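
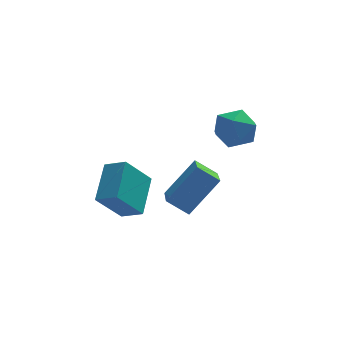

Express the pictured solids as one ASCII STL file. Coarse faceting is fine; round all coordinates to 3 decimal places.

solid 
facet normal -0.645 -0.235 -0.727
outer loop
vertex 0.103 -3.205 0.92
vertex 0.342 -1.445 0.14
vertex 0.97 -3.606 0.281
endloop
endfacet
facet normal -0.123 -0.907 0.402
outer loop
vertex 2.318 -3.115 1.8
vertex 0.103 -3.205 0.92
vertex 0.97 -3.606 0.281
endloop
endfacet
facet normal -0.645 -0.235 -0.727
outer loop
vertex 0.97 -3.606 0.281
vertex 0.342 -1.445 0.14
vertex 1.209 -1.846 -0.5
endloop
endfacet
facet normal 0.754 -0.349 -0.556
outer loop
vertex 1.209 -1.846 -0.5
vertex 2.318 -3.115 1.8
vertex 0.97 -3.606 0.281
endloop
endfacet
facet normal -0.754 0.349 0.556
outer loop
vertex 0.103 -3.205 0.92
vertex 1.69 -0.954 1.659
vertex 0.342 -1.445 0.14
endloop
endfacet
facet normal -0.123 -0.907 0.402
outer loop
vertex 1.451 -2.714 2.44
vertex 0.103 -3.205 0.92
vertex 2.318 -3.115 1.8
endloop
endfacet
facet normal -0.754 0.349 0.556
outer loop
vertex 1.451 -2.714 2.44
vertex 1.69 -0.954 1.659
vertex 0.103 -3.205 0.92
endloop
endfacet
facet normal 0.123 0.907 -0.402
outer loop
vertex 0.342 -1.445 0.14
vertex 1.69 -0.954 1.659
vertex 1.209 -1.846 -0.5
endloop
endfacet
facet normal 0.754 -0.349 -0.556
outer loop
vertex 2.557 -1.355 1.02
vertex 2.318 -3.115 1.8
vertex 1.209 -1.846 -0.5
endloop
endfacet
facet normal 0.123 0.907 -0.402
outer loop
vertex 1.209 -1.846 -0.5
vertex 1.69 -0.954 1.659
vertex 2.557 -1.355 1.02
endloop
endfacet
facet normal 0.645 0.235 0.727
outer loop
vertex 2.557 -1.355 1.02
vertex 1.451 -2.714 2.44
vertex 2.318 -3.115 1.8
endloop
endfacet
facet normal 0.645 0.235 0.727
outer loop
vertex 1.69 -0.954 1.659
vertex 1.451 -2.714 2.44
vertex 2.557 -1.355 1.02
endloop
endfacet
facet normal -0.740 0.525 -0.421
outer loop
vertex -2.669 -2.649 0.941
vertex -2.051 -1.021 1.885
vertex -1.561 -2.237 -0.495
endloop
endfacet
facet normal -0.312 -0.822 -0.477
outer loop
vertex -0.769 -2.799 -0.045
vertex -2.669 -2.649 0.941
vertex -1.561 -2.237 -0.495
endloop
endfacet
facet normal -0.740 0.525 -0.421
outer loop
vertex -1.561 -2.237 -0.495
vertex -2.051 -1.021 1.885
vertex -0.943 -0.61 0.449
endloop
endfacet
facet normal 0.596 0.222 -0.772
outer loop
vertex -0.943 -0.61 0.449
vertex -0.769 -2.799 -0.045
vertex -1.561 -2.237 -0.495
endloop
endfacet
facet normal -0.596 -0.221 0.772
outer loop
vertex -2.669 -2.649 0.941
vertex -1.259 -1.583 2.335
vertex -2.051 -1.021 1.885
endloop
endfacet
facet normal -0.312 -0.822 -0.476
outer loop
vertex -1.877 -3.21 1.391
vertex -2.669 -2.649 0.941
vertex -0.769 -2.799 -0.045
endloop
endfacet
facet normal -0.596 -0.222 0.772
outer loop
vertex -1.877 -3.21 1.391
vertex -1.259 -1.583 2.335
vertex -2.669 -2.649 0.941
endloop
endfacet
facet normal 0.313 0.822 0.476
outer loop
vertex -2.051 -1.021 1.885
vertex -1.259 -1.583 2.335
vertex -0.943 -0.61 0.449
endloop
endfacet
facet normal 0.596 0.222 -0.772
outer loop
vertex -0.151 -1.171 0.899
vertex -0.769 -2.799 -0.045
vertex -0.943 -0.61 0.449
endloop
endfacet
facet normal 0.312 0.822 0.476
outer loop
vertex -0.943 -0.61 0.449
vertex -1.259 -1.583 2.335
vertex -0.151 -1.171 0.899
endloop
endfacet
facet normal 0.740 -0.525 0.421
outer loop
vertex -0.151 -1.171 0.899
vertex -1.877 -3.21 1.391
vertex -0.769 -2.799 -0.045
endloop
endfacet
facet normal 0.740 -0.525 0.420
outer loop
vertex -1.259 -1.583 2.335
vertex -1.877 -3.21 1.391
vertex -0.151 -1.171 0.899
endloop
endfacet
facet normal -0.230 0.087 0.969
outer loop
vertex 2.521 -1.362 4.548
vertex 2.974 -2.28 4.738
vertex 3.533 -1.403 4.792
endloop
endfacet
facet normal -0.133 0.728 0.672
outer loop
vertex 2.521 -1.362 4.548
vertex 3.533 -1.403 4.792
vertex 3.204 -0.766 4.037
endloop
endfacet
facet normal -0.594 0.794 0.132
outer loop
vertex 2.521 -1.362 4.548
vertex 3.204 -0.766 4.037
vertex 2.443 -1.249 3.517
endloop
endfacet
facet normal -0.977 0.192 0.095
outer loop
vertex 2.521 -1.362 4.548
vertex 2.443 -1.249 3.517
vertex 2.301 -2.185 3.95
endloop
endfacet
facet normal -0.752 -0.244 0.613
outer loop
vertex 2.521 -1.362 4.548
vertex 2.301 -2.185 3.95
vertex 2.974 -2.28 4.738
endloop
endfacet
facet normal 0.528 0.748 0.401
outer loop
vertex 3.204 -0.766 4.037
vertex 3.533 -1.403 4.792
vertex 4.079 -1.315 3.91
endloop
endfacet
facet normal 0.371 -0.291 0.882
outer loop
vertex 3.533 -1.403 4.792
vertex 2.974 -2.28 4.738
vertex 3.937 -2.251 4.343
endloop
endfacet
facet normal -0.474 -0.826 0.305
outer loop
vertex 2.974 -2.28 4.738
vertex 2.301 -2.185 3.95
vertex 3.176 -2.734 3.823
endloop
endfacet
facet normal -0.839 -0.118 -0.531
outer loop
vertex 2.301 -2.185 3.95
vertex 2.443 -1.249 3.517
vertex 2.847 -2.097 3.068
endloop
endfacet
facet normal -0.219 0.854 -0.472
outer loop
vertex 2.443 -1.249 3.517
vertex 3.204 -0.766 4.037
vertex 3.406 -1.22 3.122
endloop
endfacet
facet normal 0.977 -0.192 -0.095
outer loop
vertex 3.859 -2.138 3.312
vertex 4.079 -1.315 3.91
vertex 3.937 -2.251 4.343
endloop
endfacet
facet normal 0.594 -0.794 -0.132
outer loop
vertex 3.859 -2.138 3.312
vertex 3.937 -2.251 4.343
vertex 3.176 -2.734 3.823
endloop
endfacet
facet normal 0.133 -0.728 -0.672
outer loop
vertex 3.859 -2.138 3.312
vertex 3.176 -2.734 3.823
vertex 2.847 -2.097 3.068
endloop
endfacet
facet normal 0.230 -0.087 -0.969
outer loop
vertex 3.859 -2.138 3.312
vertex 2.847 -2.097 3.068
vertex 3.406 -1.22 3.122
endloop
endfacet
facet normal 0.752 0.244 -0.613
outer loop
vertex 3.859 -2.138 3.312
vertex 3.406 -1.22 3.122
vertex 4.079 -1.315 3.91
endloop
endfacet
facet normal 0.839 0.118 0.531
outer loop
vertex 3.937 -2.251 4.343
vertex 4.079 -1.315 3.91
vertex 3.533 -1.403 4.792
endloop
endfacet
facet normal 0.219 -0.854 0.472
outer loop
vertex 3.176 -2.734 3.823
vertex 3.937 -2.251 4.343
vertex 2.974 -2.28 4.738
endloop
endfacet
facet normal -0.528 -0.748 -0.401
outer loop
vertex 2.847 -2.097 3.068
vertex 3.176 -2.734 3.823
vertex 2.301 -2.185 3.95
endloop
endfacet
facet normal -0.371 0.291 -0.882
outer loop
vertex 3.406 -1.22 3.122
vertex 2.847 -2.097 3.068
vertex 2.443 -1.249 3.517
endloop
endfacet
facet normal 0.474 0.826 -0.305
outer loop
vertex 4.079 -1.315 3.91
vertex 3.406 -1.22 3.122
vertex 3.204 -0.766 4.037
endloop
endfacet

endsolid


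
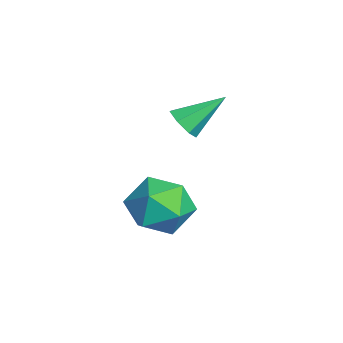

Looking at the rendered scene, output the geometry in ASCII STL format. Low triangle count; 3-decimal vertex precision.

solid 
facet normal 0.072 -0.806 -0.588
outer loop
vertex 1.435 -3.269 0.589
vertex 0.979 -3.015 0.185
vertex 1.635 -2.941 0.164
endloop
endfacet
facet normal 0.855 0.130 0.503
outer loop
vertex 1.435 -3.269 0.589
vertex 1.635 -2.941 0.164
vertex 0.861 -1.685 1.155
endloop
endfacet
facet normal 0.072 -0.805 -0.589
outer loop
vertex 1.635 -2.941 0.164
vertex 0.979 -3.015 0.185
vertex 1.341 -2.668 -0.245
endloop
endfacet
facet normal 0.781 0.605 -0.157
outer loop
vertex 1.635 -2.941 0.164
vertex 1.341 -2.668 -0.245
vertex 0.861 -1.685 1.155
endloop
endfacet
facet normal 0.074 -0.806 -0.588
outer loop
vertex 1.341 -2.668 -0.245
vertex 0.979 -3.015 0.185
vertex 0.775 -2.657 -0.331
endloop
endfacet
facet normal 0.100 0.830 -0.549
outer loop
vertex 1.341 -2.668 -0.245
vertex 0.775 -2.657 -0.331
vertex 0.861 -1.685 1.155
endloop
endfacet
facet normal 0.071 -0.806 -0.587
outer loop
vertex 0.775 -2.657 -0.331
vertex 0.979 -3.015 0.185
vertex 0.363 -2.914 -0.028
endloop
endfacet
facet normal -0.674 0.636 -0.377
outer loop
vertex 0.775 -2.657 -0.331
vertex 0.363 -2.914 -0.028
vertex 0.861 -1.685 1.155
endloop
endfacet
facet normal 0.072 -0.805 -0.589
outer loop
vertex 0.363 -2.914 -0.028
vertex 0.979 -3.015 0.185
vertex 0.415 -3.248 0.435
endloop
endfacet
facet normal -0.959 0.168 0.229
outer loop
vertex 0.363 -2.914 -0.028
vertex 0.415 -3.248 0.435
vertex 0.861 -1.685 1.155
endloop
endfacet
facet normal 0.072 -0.806 -0.588
outer loop
vertex 0.415 -3.248 0.435
vertex 0.979 -3.015 0.185
vertex 0.892 -3.405 0.709
endloop
endfacet
facet normal -0.539 -0.220 0.813
outer loop
vertex 0.415 -3.248 0.435
vertex 0.892 -3.405 0.709
vertex 0.861 -1.685 1.155
endloop
endfacet
facet normal 0.072 -0.806 -0.588
outer loop
vertex 0.892 -3.405 0.709
vertex 0.979 -3.015 0.185
vertex 1.435 -3.269 0.589
endloop
endfacet
facet normal 0.266 -0.237 0.934
outer loop
vertex 0.892 -3.405 0.709
vertex 1.435 -3.269 0.589
vertex 0.861 -1.685 1.155
endloop
endfacet
facet normal -0.923 0.242 -0.299
outer loop
vertex 1.086 -3.394 -3.862
vertex 0.633 -4.257 -3.164
vertex 0.782 -3.151 -2.728
endloop
endfacet
facet normal -0.495 0.813 -0.307
outer loop
vertex 1.086 -3.394 -3.862
vertex 0.782 -3.151 -2.728
vertex 1.797 -2.706 -3.185
endloop
endfacet
facet normal 0.055 0.671 -0.739
outer loop
vertex 1.086 -3.394 -3.862
vertex 1.797 -2.706 -3.185
vertex 2.276 -3.537 -3.904
endloop
endfacet
facet normal -0.034 0.012 -0.999
outer loop
vertex 1.086 -3.394 -3.862
vertex 2.276 -3.537 -3.904
vertex 1.556 -4.496 -3.891
endloop
endfacet
facet normal -0.638 -0.253 -0.727
outer loop
vertex 1.086 -3.394 -3.862
vertex 1.556 -4.496 -3.891
vertex 0.633 -4.257 -3.164
endloop
endfacet
facet normal -0.238 0.905 0.352
outer loop
vertex 1.797 -2.706 -3.185
vertex 0.782 -3.151 -2.728
vertex 1.784 -3.144 -2.069
endloop
endfacet
facet normal -0.931 -0.018 0.365
outer loop
vertex 0.782 -3.151 -2.728
vertex 0.633 -4.257 -3.164
vertex 1.064 -4.103 -2.056
endloop
endfacet
facet normal -0.470 -0.820 -0.327
outer loop
vertex 0.633 -4.257 -3.164
vertex 1.556 -4.496 -3.891
vertex 1.543 -4.934 -2.775
endloop
endfacet
facet normal 0.508 -0.391 -0.768
outer loop
vertex 1.556 -4.496 -3.891
vertex 2.276 -3.537 -3.904
vertex 2.558 -4.489 -3.232
endloop
endfacet
facet normal 0.651 0.675 -0.347
outer loop
vertex 2.276 -3.537 -3.904
vertex 1.797 -2.706 -3.185
vertex 2.707 -3.383 -2.796
endloop
endfacet
facet normal 0.034 -0.012 0.999
outer loop
vertex 2.254 -4.246 -2.098
vertex 1.784 -3.144 -2.069
vertex 1.064 -4.103 -2.056
endloop
endfacet
facet normal -0.055 -0.671 0.739
outer loop
vertex 2.254 -4.246 -2.098
vertex 1.064 -4.103 -2.056
vertex 1.543 -4.934 -2.775
endloop
endfacet
facet normal 0.495 -0.813 0.307
outer loop
vertex 2.254 -4.246 -2.098
vertex 1.543 -4.934 -2.775
vertex 2.558 -4.489 -3.232
endloop
endfacet
facet normal 0.923 -0.242 0.299
outer loop
vertex 2.254 -4.246 -2.098
vertex 2.558 -4.489 -3.232
vertex 2.707 -3.383 -2.796
endloop
endfacet
facet normal 0.638 0.253 0.727
outer loop
vertex 2.254 -4.246 -2.098
vertex 2.707 -3.383 -2.796
vertex 1.784 -3.144 -2.069
endloop
endfacet
facet normal -0.508 0.391 0.768
outer loop
vertex 1.064 -4.103 -2.056
vertex 1.784 -3.144 -2.069
vertex 0.782 -3.151 -2.728
endloop
endfacet
facet normal -0.651 -0.675 0.347
outer loop
vertex 1.543 -4.934 -2.775
vertex 1.064 -4.103 -2.056
vertex 0.633 -4.257 -3.164
endloop
endfacet
facet normal 0.238 -0.905 -0.352
outer loop
vertex 2.558 -4.489 -3.232
vertex 1.543 -4.934 -2.775
vertex 1.556 -4.496 -3.891
endloop
endfacet
facet normal 0.931 0.018 -0.365
outer loop
vertex 2.707 -3.383 -2.796
vertex 2.558 -4.489 -3.232
vertex 2.276 -3.537 -3.904
endloop
endfacet
facet normal 0.470 0.820 0.327
outer loop
vertex 1.784 -3.144 -2.069
vertex 2.707 -3.383 -2.796
vertex 1.797 -2.706 -3.185
endloop
endfacet

endsolid


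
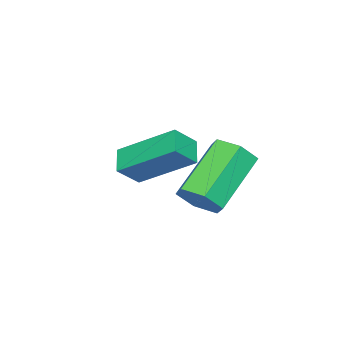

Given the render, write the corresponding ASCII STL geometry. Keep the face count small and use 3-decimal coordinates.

solid 
facet normal 0.793 -0.105 -0.600
outer loop
vertex -0.715 3.017 1.662
vertex -1.093 3.38 1.098
vertex -0.664 3.782 1.595
endloop
endfacet
facet normal 0.605 0.029 0.796
outer loop
vertex -0.715 3.017 1.662
vertex -0.664 3.782 1.595
vertex -2.389 3.237 2.926
endloop
endfacet
facet normal 0.605 0.029 0.796
outer loop
vertex -2.389 3.237 2.926
vertex -0.664 3.782 1.595
vertex -2.339 4.003 2.86
endloop
endfacet
facet normal -0.794 0.103 0.599
outer loop
vertex -2.389 3.237 2.926
vertex -2.339 4.003 2.86
vertex -2.767 3.6 2.362
endloop
endfacet
facet normal 0.793 -0.105 -0.600
outer loop
vertex -0.664 3.782 1.595
vertex -1.093 3.38 1.098
vertex -1.042 4.145 1.031
endloop
endfacet
facet normal 0.359 0.876 0.323
outer loop
vertex -0.664 3.782 1.595
vertex -1.042 4.145 1.031
vertex -2.339 4.003 2.86
endloop
endfacet
facet normal 0.359 0.876 0.323
outer loop
vertex -2.339 4.003 2.86
vertex -1.042 4.145 1.031
vertex -2.717 4.366 2.296
endloop
endfacet
facet normal -0.794 0.103 0.599
outer loop
vertex -2.339 4.003 2.86
vertex -2.717 4.366 2.296
vertex -2.767 3.6 2.362
endloop
endfacet
facet normal 0.793 -0.105 -0.600
outer loop
vertex -1.042 4.145 1.031
vertex -1.093 3.38 1.098
vertex -1.471 3.743 0.534
endloop
endfacet
facet normal -0.245 0.846 -0.473
outer loop
vertex -1.042 4.145 1.031
vertex -1.471 3.743 0.534
vertex -2.717 4.366 2.296
endloop
endfacet
facet normal -0.246 0.846 -0.473
outer loop
vertex -2.717 4.366 2.296
vertex -1.471 3.743 0.534
vertex -3.145 3.963 1.798
endloop
endfacet
facet normal -0.794 0.103 0.599
outer loop
vertex -2.717 4.366 2.296
vertex -3.145 3.963 1.798
vertex -2.767 3.6 2.362
endloop
endfacet
facet normal 0.794 -0.103 -0.599
outer loop
vertex -1.471 3.743 0.534
vertex -1.093 3.38 1.098
vertex -1.521 2.977 0.6
endloop
endfacet
facet normal -0.605 -0.029 -0.796
outer loop
vertex -1.471 3.743 0.534
vertex -1.521 2.977 0.6
vertex -3.145 3.963 1.798
endloop
endfacet
facet normal -0.605 -0.029 -0.796
outer loop
vertex -3.145 3.963 1.798
vertex -1.521 2.977 0.6
vertex -3.196 3.198 1.865
endloop
endfacet
facet normal -0.793 0.105 0.600
outer loop
vertex -3.145 3.963 1.798
vertex -3.196 3.198 1.865
vertex -2.767 3.6 2.362
endloop
endfacet
facet normal 0.794 -0.103 -0.599
outer loop
vertex -1.521 2.977 0.6
vertex -1.093 3.38 1.098
vertex -1.143 2.614 1.164
endloop
endfacet
facet normal -0.359 -0.876 -0.323
outer loop
vertex -1.521 2.977 0.6
vertex -1.143 2.614 1.164
vertex -3.196 3.198 1.865
endloop
endfacet
facet normal -0.359 -0.876 -0.323
outer loop
vertex -3.196 3.198 1.865
vertex -1.143 2.614 1.164
vertex -2.818 2.835 2.429
endloop
endfacet
facet normal -0.793 0.105 0.600
outer loop
vertex -3.196 3.198 1.865
vertex -2.818 2.835 2.429
vertex -2.767 3.6 2.362
endloop
endfacet
facet normal 0.794 -0.103 -0.599
outer loop
vertex -1.143 2.614 1.164
vertex -1.093 3.38 1.098
vertex -0.715 3.017 1.662
endloop
endfacet
facet normal 0.246 -0.846 0.473
outer loop
vertex -1.143 2.614 1.164
vertex -0.715 3.017 1.662
vertex -2.818 2.835 2.429
endloop
endfacet
facet normal 0.246 -0.846 0.473
outer loop
vertex -2.818 2.835 2.429
vertex -0.715 3.017 1.662
vertex -2.389 3.237 2.926
endloop
endfacet
facet normal -0.793 0.105 0.600
outer loop
vertex -2.818 2.835 2.429
vertex -2.389 3.237 2.926
vertex -2.767 3.6 2.362
endloop
endfacet
facet normal -0.654 0.347 -0.672
outer loop
vertex -3.92 1.772 1.835
vertex -3.224 2.167 1.361
vertex -3.683 -0.034 0.673
endloop
endfacet
facet normal -0.748 -0.426 0.509
outer loop
vertex -3.016 -0.387 1.359
vertex -3.92 1.772 1.835
vertex -3.683 -0.034 0.673
endloop
endfacet
facet normal -0.654 0.347 -0.672
outer loop
vertex -3.683 -0.034 0.673
vertex -3.224 2.167 1.361
vertex -2.987 0.362 0.2
endloop
endfacet
facet normal 0.110 -0.836 -0.538
outer loop
vertex -2.987 0.362 0.2
vertex -3.016 -0.387 1.359
vertex -3.683 -0.034 0.673
endloop
endfacet
facet normal -0.109 0.837 0.537
outer loop
vertex -3.92 1.772 1.835
vertex -2.557 1.814 2.047
vertex -3.224 2.167 1.361
endloop
endfacet
facet normal -0.748 -0.426 0.509
outer loop
vertex -3.253 1.418 2.52
vertex -3.92 1.772 1.835
vertex -3.016 -0.387 1.359
endloop
endfacet
facet normal -0.109 0.836 0.538
outer loop
vertex -3.253 1.418 2.52
vertex -2.557 1.814 2.047
vertex -3.92 1.772 1.835
endloop
endfacet
facet normal 0.748 0.425 -0.509
outer loop
vertex -3.224 2.167 1.361
vertex -2.557 1.814 2.047
vertex -2.987 0.362 0.2
endloop
endfacet
facet normal 0.108 -0.836 -0.538
outer loop
vertex -2.32 0.008 0.885
vertex -3.016 -0.387 1.359
vertex -2.987 0.362 0.2
endloop
endfacet
facet normal 0.748 0.426 -0.509
outer loop
vertex -2.987 0.362 0.2
vertex -2.557 1.814 2.047
vertex -2.32 0.008 0.885
endloop
endfacet
facet normal 0.654 -0.346 0.672
outer loop
vertex -2.32 0.008 0.885
vertex -3.253 1.418 2.52
vertex -3.016 -0.387 1.359
endloop
endfacet
facet normal 0.654 -0.347 0.672
outer loop
vertex -2.557 1.814 2.047
vertex -3.253 1.418 2.52
vertex -2.32 0.008 0.885
endloop
endfacet

endsolid


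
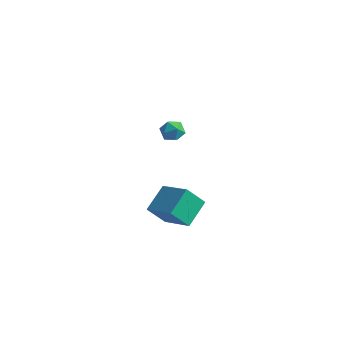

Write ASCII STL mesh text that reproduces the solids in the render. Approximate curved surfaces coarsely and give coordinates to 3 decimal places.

solid 
facet normal -0.543 -0.359 0.759
outer loop
vertex 1.685 -1.55 1.96
vertex 0.235 -1.067 1.15
vertex 1.624 -2.797 1.326
endloop
endfacet
facet normal 0.839 -0.279 0.468
outer loop
vertex 2.265 -2.373 0.43
vertex 1.685 -1.55 1.96
vertex 1.624 -2.797 1.326
endloop
endfacet
facet normal -0.544 -0.360 0.758
outer loop
vertex 1.624 -2.797 1.326
vertex 0.235 -1.067 1.15
vertex 0.174 -2.314 0.515
endloop
endfacet
facet normal -0.044 -0.891 -0.453
outer loop
vertex 0.174 -2.314 0.515
vertex 2.265 -2.373 0.43
vertex 1.624 -2.797 1.326
endloop
endfacet
facet normal 0.044 0.891 0.453
outer loop
vertex 1.685 -1.55 1.96
vertex 0.876 -0.643 0.254
vertex 0.235 -1.067 1.15
endloop
endfacet
facet normal 0.838 -0.279 0.468
outer loop
vertex 2.326 -1.126 1.065
vertex 1.685 -1.55 1.96
vertex 2.265 -2.373 0.43
endloop
endfacet
facet normal 0.043 0.891 0.453
outer loop
vertex 2.326 -1.126 1.065
vertex 0.876 -0.643 0.254
vertex 1.685 -1.55 1.96
endloop
endfacet
facet normal -0.839 0.279 -0.468
outer loop
vertex 0.235 -1.067 1.15
vertex 0.876 -0.643 0.254
vertex 0.174 -2.314 0.515
endloop
endfacet
facet normal -0.044 -0.890 -0.453
outer loop
vertex 0.815 -1.89 -0.38
vertex 2.265 -2.373 0.43
vertex 0.174 -2.314 0.515
endloop
endfacet
facet normal -0.838 0.279 -0.468
outer loop
vertex 0.174 -2.314 0.515
vertex 0.876 -0.643 0.254
vertex 0.815 -1.89 -0.38
endloop
endfacet
facet normal 0.543 0.360 -0.758
outer loop
vertex 0.815 -1.89 -0.38
vertex 2.326 -1.126 1.065
vertex 2.265 -2.373 0.43
endloop
endfacet
facet normal 0.544 0.359 -0.759
outer loop
vertex 0.876 -0.643 0.254
vertex 2.326 -1.126 1.065
vertex 0.815 -1.89 -0.38
endloop
endfacet
facet normal -0.071 0.967 0.247
outer loop
vertex -2.096 4.503 -0.111
vertex -2.6 4.371 0.262
vertex -2.007 4.352 0.506
endloop
endfacet
facet normal 0.605 0.789 0.106
outer loop
vertex -2.096 4.503 -0.111
vertex -2.007 4.352 0.506
vertex -1.616 4.112 0.058
endloop
endfacet
facet normal 0.632 0.534 -0.561
outer loop
vertex -2.096 4.503 -0.111
vertex -1.616 4.112 0.058
vertex -1.968 3.981 -0.463
endloop
endfacet
facet normal -0.027 0.554 -0.832
outer loop
vertex -2.096 4.503 -0.111
vertex -1.968 3.981 -0.463
vertex -2.576 4.142 -0.336
endloop
endfacet
facet normal -0.462 0.822 -0.333
outer loop
vertex -2.096 4.503 -0.111
vertex -2.576 4.142 -0.336
vertex -2.6 4.371 0.262
endloop
endfacet
facet normal 0.792 0.263 0.551
outer loop
vertex -1.616 4.112 0.058
vertex -2.007 4.352 0.506
vertex -1.824 3.738 0.536
endloop
endfacet
facet normal -0.302 0.553 0.777
outer loop
vertex -2.007 4.352 0.506
vertex -2.6 4.371 0.262
vertex -2.432 3.899 0.663
endloop
endfacet
facet normal -0.935 0.317 -0.159
outer loop
vertex -2.6 4.371 0.262
vertex -2.576 4.142 -0.336
vertex -2.784 3.768 0.142
endloop
endfacet
facet normal -0.233 -0.116 -0.966
outer loop
vertex -2.576 4.142 -0.336
vertex -1.968 3.981 -0.463
vertex -2.393 3.528 -0.306
endloop
endfacet
facet normal 0.836 -0.150 -0.527
outer loop
vertex -1.968 3.981 -0.463
vertex -1.616 4.112 0.058
vertex -1.8 3.509 -0.062
endloop
endfacet
facet normal 0.027 -0.554 0.832
outer loop
vertex -2.304 3.377 0.311
vertex -1.824 3.738 0.536
vertex -2.432 3.899 0.663
endloop
endfacet
facet normal -0.632 -0.534 0.561
outer loop
vertex -2.304 3.377 0.311
vertex -2.432 3.899 0.663
vertex -2.784 3.768 0.142
endloop
endfacet
facet normal -0.605 -0.789 -0.106
outer loop
vertex -2.304 3.377 0.311
vertex -2.784 3.768 0.142
vertex -2.393 3.528 -0.306
endloop
endfacet
facet normal 0.071 -0.967 -0.247
outer loop
vertex -2.304 3.377 0.311
vertex -2.393 3.528 -0.306
vertex -1.8 3.509 -0.062
endloop
endfacet
facet normal 0.462 -0.822 0.333
outer loop
vertex -2.304 3.377 0.311
vertex -1.8 3.509 -0.062
vertex -1.824 3.738 0.536
endloop
endfacet
facet normal 0.233 0.116 0.966
outer loop
vertex -2.432 3.899 0.663
vertex -1.824 3.738 0.536
vertex -2.007 4.352 0.506
endloop
endfacet
facet normal -0.836 0.150 0.527
outer loop
vertex -2.784 3.768 0.142
vertex -2.432 3.899 0.663
vertex -2.6 4.371 0.262
endloop
endfacet
facet normal -0.792 -0.263 -0.551
outer loop
vertex -2.393 3.528 -0.306
vertex -2.784 3.768 0.142
vertex -2.576 4.142 -0.336
endloop
endfacet
facet normal 0.302 -0.553 -0.777
outer loop
vertex -1.8 3.509 -0.062
vertex -2.393 3.528 -0.306
vertex -1.968 3.981 -0.463
endloop
endfacet
facet normal 0.935 -0.317 0.159
outer loop
vertex -1.824 3.738 0.536
vertex -1.8 3.509 -0.062
vertex -1.616 4.112 0.058
endloop
endfacet

endsolid


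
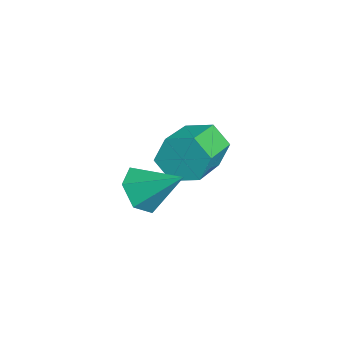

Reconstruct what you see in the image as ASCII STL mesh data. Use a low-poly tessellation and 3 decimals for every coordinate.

solid 
facet normal -0.480 -0.662 -0.576
outer loop
vertex 1.933 -2.131 0.079
vertex 1.191 -1.666 0.163
vertex 1.746 -1.493 -0.498
endloop
endfacet
facet normal 0.975 0.108 -0.197
outer loop
vertex 1.933 -2.131 0.079
vertex 1.746 -1.493 -0.498
vertex 1.969 -0.594 1.097
endloop
endfacet
facet normal -0.481 -0.661 -0.577
outer loop
vertex 1.746 -1.493 -0.498
vertex 1.191 -1.666 0.163
vertex 1.004 -1.027 -0.413
endloop
endfacet
facet normal 0.423 0.763 -0.489
outer loop
vertex 1.746 -1.493 -0.498
vertex 1.004 -1.027 -0.413
vertex 1.969 -0.594 1.097
endloop
endfacet
facet normal -0.480 -0.661 -0.577
outer loop
vertex 1.004 -1.027 -0.413
vertex 1.191 -1.666 0.163
vertex 0.449 -1.2 0.247
endloop
endfacet
facet normal -0.347 0.937 -0.047
outer loop
vertex 1.004 -1.027 -0.413
vertex 0.449 -1.2 0.247
vertex 1.969 -0.594 1.097
endloop
endfacet
facet normal -0.480 -0.661 -0.576
outer loop
vertex 0.449 -1.2 0.247
vertex 1.191 -1.666 0.163
vertex 0.636 -1.839 0.824
endloop
endfacet
facet normal -0.566 0.455 0.687
outer loop
vertex 0.449 -1.2 0.247
vertex 0.636 -1.839 0.824
vertex 1.969 -0.594 1.097
endloop
endfacet
facet normal -0.480 -0.661 -0.576
outer loop
vertex 0.636 -1.839 0.824
vertex 1.191 -1.666 0.163
vertex 1.378 -2.304 0.739
endloop
endfacet
facet normal -0.013 -0.200 0.980
outer loop
vertex 0.636 -1.839 0.824
vertex 1.378 -2.304 0.739
vertex 1.969 -0.594 1.097
endloop
endfacet
facet normal -0.480 -0.661 -0.577
outer loop
vertex 1.378 -2.304 0.739
vertex 1.191 -1.666 0.163
vertex 1.933 -2.131 0.079
endloop
endfacet
facet normal 0.756 -0.374 0.538
outer loop
vertex 1.378 -2.304 0.739
vertex 1.933 -2.131 0.079
vertex 1.969 -0.594 1.097
endloop
endfacet
facet normal -0.746 0.551 -0.375
outer loop
vertex -2.025 1.915 -2.01
vertex -2.616 1.543 -1.381
vertex -2.141 2.327 -1.174
endloop
endfacet
facet normal 0.655 0.710 -0.259
outer loop
vertex -2.025 1.915 -2.01
vertex -2.141 2.327 -1.174
vertex -0.392 0.709 -1.188
endloop
endfacet
facet normal 0.655 0.710 -0.258
outer loop
vertex -0.392 0.709 -1.188
vertex -2.141 2.327 -1.174
vertex -0.509 1.121 -0.351
endloop
endfacet
facet normal 0.745 -0.551 0.375
outer loop
vertex -0.392 0.709 -1.188
vertex -0.509 1.121 -0.351
vertex -0.984 0.337 -0.559
endloop
endfacet
facet normal -0.745 0.551 -0.376
outer loop
vertex -2.141 2.327 -1.174
vertex -2.616 1.543 -1.381
vertex -2.733 1.956 -0.545
endloop
endfacet
facet normal 0.220 0.735 0.641
outer loop
vertex -2.141 2.327 -1.174
vertex -2.733 1.956 -0.545
vertex -0.509 1.121 -0.351
endloop
endfacet
facet normal 0.220 0.735 0.641
outer loop
vertex -0.509 1.121 -0.351
vertex -2.733 1.956 -0.545
vertex -1.1 0.75 0.278
endloop
endfacet
facet normal 0.745 -0.551 0.375
outer loop
vertex -0.509 1.121 -0.351
vertex -1.1 0.75 0.278
vertex -0.984 0.337 -0.559
endloop
endfacet
facet normal -0.745 0.550 -0.376
outer loop
vertex -2.733 1.956 -0.545
vertex -2.616 1.543 -1.381
vertex -3.208 1.171 -0.752
endloop
endfacet
facet normal -0.435 0.026 0.900
outer loop
vertex -2.733 1.956 -0.545
vertex -3.208 1.171 -0.752
vertex -1.1 0.75 0.278
endloop
endfacet
facet normal -0.435 0.025 0.900
outer loop
vertex -1.1 0.75 0.278
vertex -3.208 1.171 -0.752
vertex -1.575 -0.035 0.07
endloop
endfacet
facet normal 0.746 -0.551 0.375
outer loop
vertex -1.1 0.75 0.278
vertex -1.575 -0.035 0.07
vertex -0.984 0.337 -0.559
endloop
endfacet
facet normal -0.745 0.551 -0.375
outer loop
vertex -3.208 1.171 -0.752
vertex -2.616 1.543 -1.381
vertex -3.091 0.759 -1.589
endloop
endfacet
facet normal -0.655 -0.710 0.258
outer loop
vertex -3.208 1.171 -0.752
vertex -3.091 0.759 -1.589
vertex -1.575 -0.035 0.07
endloop
endfacet
facet normal -0.655 -0.710 0.259
outer loop
vertex -1.575 -0.035 0.07
vertex -3.091 0.759 -1.589
vertex -1.459 -0.447 -0.766
endloop
endfacet
facet normal 0.746 -0.551 0.375
outer loop
vertex -1.575 -0.035 0.07
vertex -1.459 -0.447 -0.766
vertex -0.984 0.337 -0.559
endloop
endfacet
facet normal -0.745 0.551 -0.375
outer loop
vertex -3.091 0.759 -1.589
vertex -2.616 1.543 -1.381
vertex -2.5 1.13 -2.218
endloop
endfacet
facet normal -0.220 -0.735 -0.641
outer loop
vertex -3.091 0.759 -1.589
vertex -2.5 1.13 -2.218
vertex -1.459 -0.447 -0.766
endloop
endfacet
facet normal -0.220 -0.735 -0.641
outer loop
vertex -1.459 -0.447 -0.766
vertex -2.5 1.13 -2.218
vertex -0.867 -0.076 -1.395
endloop
endfacet
facet normal 0.745 -0.551 0.376
outer loop
vertex -1.459 -0.447 -0.766
vertex -0.867 -0.076 -1.395
vertex -0.984 0.337 -0.559
endloop
endfacet
facet normal -0.746 0.551 -0.375
outer loop
vertex -2.5 1.13 -2.218
vertex -2.616 1.543 -1.381
vertex -2.025 1.915 -2.01
endloop
endfacet
facet normal 0.435 -0.025 -0.900
outer loop
vertex -2.5 1.13 -2.218
vertex -2.025 1.915 -2.01
vertex -0.867 -0.076 -1.395
endloop
endfacet
facet normal 0.434 -0.025 -0.900
outer loop
vertex -0.867 -0.076 -1.395
vertex -2.025 1.915 -2.01
vertex -0.392 0.709 -1.188
endloop
endfacet
facet normal 0.745 -0.550 0.376
outer loop
vertex -0.867 -0.076 -1.395
vertex -0.392 0.709 -1.188
vertex -0.984 0.337 -0.559
endloop
endfacet

endsolid


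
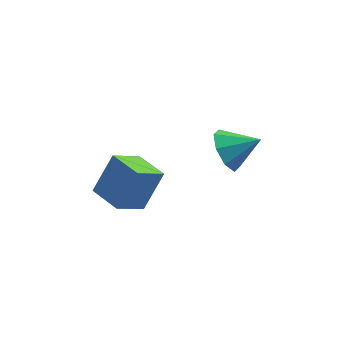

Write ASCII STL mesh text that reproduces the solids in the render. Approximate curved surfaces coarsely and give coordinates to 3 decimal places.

solid 
facet normal -0.866 -0.016 -0.499
outer loop
vertex 2.661 -1.007 -1.925
vertex 2.162 -0.922 -1.062
vertex 2.535 -0.277 -1.73
endloop
endfacet
facet normal 0.863 0.264 -0.430
outer loop
vertex 2.661 -1.007 -1.925
vertex 2.535 -0.277 -1.73
vertex 3.418 -0.898 -0.338
endloop
endfacet
facet normal -0.866 -0.017 -0.500
outer loop
vertex 2.535 -0.277 -1.73
vertex 2.162 -0.922 -1.062
vertex 2.19 0.074 -1.144
endloop
endfacet
facet normal 0.648 0.758 -0.073
outer loop
vertex 2.535 -0.277 -1.73
vertex 2.19 0.074 -1.144
vertex 3.418 -0.898 -0.338
endloop
endfacet
facet normal -0.866 -0.017 -0.499
outer loop
vertex 2.19 0.074 -1.144
vertex 2.162 -0.922 -1.062
vertex 1.829 -0.158 -0.51
endloop
endfacet
facet normal 0.326 0.813 0.483
outer loop
vertex 2.19 0.074 -1.144
vertex 1.829 -0.158 -0.51
vertex 3.418 -0.898 -0.338
endloop
endfacet
facet normal -0.866 -0.016 -0.500
outer loop
vertex 1.829 -0.158 -0.51
vertex 2.162 -0.922 -1.062
vertex 1.663 -0.837 -0.2
endloop
endfacet
facet normal 0.086 0.396 0.914
outer loop
vertex 1.829 -0.158 -0.51
vertex 1.663 -0.837 -0.2
vertex 3.418 -0.898 -0.338
endloop
endfacet
facet normal -0.866 -0.016 -0.500
outer loop
vertex 1.663 -0.837 -0.2
vertex 2.162 -0.922 -1.062
vertex 1.789 -1.567 -0.395
endloop
endfacet
facet normal 0.067 -0.247 0.967
outer loop
vertex 1.663 -0.837 -0.2
vertex 1.789 -1.567 -0.395
vertex 3.418 -0.898 -0.338
endloop
endfacet
facet normal -0.866 -0.016 -0.500
outer loop
vertex 1.789 -1.567 -0.395
vertex 2.162 -0.922 -1.062
vertex 2.134 -1.918 -0.981
endloop
endfacet
facet normal 0.283 -0.740 0.610
outer loop
vertex 1.789 -1.567 -0.395
vertex 2.134 -1.918 -0.981
vertex 3.418 -0.898 -0.338
endloop
endfacet
facet normal -0.866 -0.016 -0.500
outer loop
vertex 2.134 -1.918 -0.981
vertex 2.162 -0.922 -1.062
vertex 2.495 -1.686 -1.614
endloop
endfacet
facet normal 0.605 -0.795 0.053
outer loop
vertex 2.134 -1.918 -0.981
vertex 2.495 -1.686 -1.614
vertex 3.418 -0.898 -0.338
endloop
endfacet
facet normal -0.866 -0.017 -0.499
outer loop
vertex 2.495 -1.686 -1.614
vertex 2.162 -0.922 -1.062
vertex 2.661 -1.007 -1.925
endloop
endfacet
facet normal 0.845 -0.379 -0.377
outer loop
vertex 2.495 -1.686 -1.614
vertex 2.661 -1.007 -1.925
vertex 3.418 -0.898 -0.338
endloop
endfacet
facet normal -0.684 0.730 -0.003
outer loop
vertex -2.191 -0.159 -2.336
vertex -1.251 0.718 -3.146
vertex -2.915 -0.844 -3.918
endloop
endfacet
facet normal -0.618 -0.578 0.533
outer loop
vertex -1.889 -1.938 -3.914
vertex -2.191 -0.159 -2.336
vertex -2.915 -0.844 -3.918
endloop
endfacet
facet normal -0.684 0.730 -0.003
outer loop
vertex -2.915 -0.844 -3.918
vertex -1.251 0.718 -3.146
vertex -1.975 0.034 -4.728
endloop
endfacet
facet normal -0.387 -0.366 -0.846
outer loop
vertex -1.975 0.034 -4.728
vertex -1.889 -1.938 -3.914
vertex -2.915 -0.844 -3.918
endloop
endfacet
facet normal 0.387 0.366 0.846
outer loop
vertex -2.191 -0.159 -2.336
vertex -0.225 -0.376 -3.142
vertex -1.251 0.718 -3.146
endloop
endfacet
facet normal -0.619 -0.578 0.533
outer loop
vertex -1.165 -1.254 -2.332
vertex -2.191 -0.159 -2.336
vertex -1.889 -1.938 -3.914
endloop
endfacet
facet normal 0.387 0.366 0.846
outer loop
vertex -1.165 -1.254 -2.332
vertex -0.225 -0.376 -3.142
vertex -2.191 -0.159 -2.336
endloop
endfacet
facet normal 0.618 0.578 -0.533
outer loop
vertex -1.251 0.718 -3.146
vertex -0.225 -0.376 -3.142
vertex -1.975 0.034 -4.728
endloop
endfacet
facet normal -0.387 -0.366 -0.846
outer loop
vertex -0.949 -1.061 -4.724
vertex -1.889 -1.938 -3.914
vertex -1.975 0.034 -4.728
endloop
endfacet
facet normal 0.618 0.577 -0.533
outer loop
vertex -1.975 0.034 -4.728
vertex -0.225 -0.376 -3.142
vertex -0.949 -1.061 -4.724
endloop
endfacet
facet normal 0.683 -0.730 0.003
outer loop
vertex -0.949 -1.061 -4.724
vertex -1.165 -1.254 -2.332
vertex -1.889 -1.938 -3.914
endloop
endfacet
facet normal 0.684 -0.730 0.003
outer loop
vertex -0.225 -0.376 -3.142
vertex -1.165 -1.254 -2.332
vertex -0.949 -1.061 -4.724
endloop
endfacet

endsolid


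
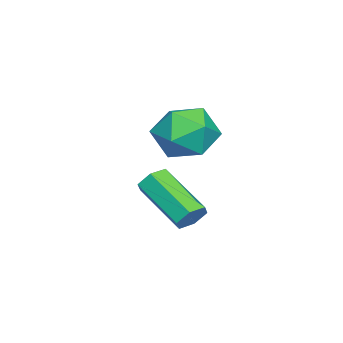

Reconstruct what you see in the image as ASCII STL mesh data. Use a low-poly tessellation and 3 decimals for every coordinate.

solid 
facet normal 0.424 0.748 -0.511
outer loop
vertex -2.85 3.556 -2.053
vertex -3.318 3.842 -2.023
vertex -2.938 3.895 -1.63
endloop
endfacet
facet normal 0.892 -0.244 0.381
outer loop
vertex -2.85 3.556 -2.053
vertex -2.938 3.895 -1.63
vertex -3.633 2.172 -1.107
endloop
endfacet
facet normal 0.892 -0.244 0.381
outer loop
vertex -3.633 2.172 -1.107
vertex -2.938 3.895 -1.63
vertex -3.721 2.512 -0.684
endloop
endfacet
facet normal -0.423 -0.747 0.513
outer loop
vertex -3.633 2.172 -1.107
vertex -3.721 2.512 -0.684
vertex -4.102 2.458 -1.077
endloop
endfacet
facet normal 0.424 0.748 -0.511
outer loop
vertex -2.938 3.895 -1.63
vertex -3.318 3.842 -2.023
vertex -3.406 4.181 -1.6
endloop
endfacet
facet normal 0.307 0.413 0.858
outer loop
vertex -2.938 3.895 -1.63
vertex -3.406 4.181 -1.6
vertex -3.721 2.512 -0.684
endloop
endfacet
facet normal 0.308 0.412 0.857
outer loop
vertex -3.721 2.512 -0.684
vertex -3.406 4.181 -1.6
vertex -4.19 2.798 -0.653
endloop
endfacet
facet normal -0.422 -0.748 0.512
outer loop
vertex -3.721 2.512 -0.684
vertex -4.19 2.798 -0.653
vertex -4.102 2.458 -1.077
endloop
endfacet
facet normal 0.423 0.748 -0.511
outer loop
vertex -3.406 4.181 -1.6
vertex -3.318 3.842 -2.023
vertex -3.787 4.128 -1.993
endloop
endfacet
facet normal -0.583 0.657 0.477
outer loop
vertex -3.406 4.181 -1.6
vertex -3.787 4.128 -1.993
vertex -4.19 2.798 -0.653
endloop
endfacet
facet normal -0.586 0.656 0.475
outer loop
vertex -4.19 2.798 -0.653
vertex -3.787 4.128 -1.993
vertex -4.57 2.744 -1.047
endloop
endfacet
facet normal -0.424 -0.747 0.511
outer loop
vertex -4.19 2.798 -0.653
vertex -4.57 2.744 -1.047
vertex -4.102 2.458 -1.077
endloop
endfacet
facet normal 0.423 0.747 -0.513
outer loop
vertex -3.787 4.128 -1.993
vertex -3.318 3.842 -2.023
vertex -3.699 3.788 -2.416
endloop
endfacet
facet normal -0.892 0.244 -0.381
outer loop
vertex -3.787 4.128 -1.993
vertex -3.699 3.788 -2.416
vertex -4.57 2.744 -1.047
endloop
endfacet
facet normal -0.892 0.244 -0.381
outer loop
vertex -4.57 2.744 -1.047
vertex -3.699 3.788 -2.416
vertex -4.482 2.405 -1.47
endloop
endfacet
facet normal -0.424 -0.748 0.511
outer loop
vertex -4.57 2.744 -1.047
vertex -4.482 2.405 -1.47
vertex -4.102 2.458 -1.077
endloop
endfacet
facet normal 0.422 0.748 -0.512
outer loop
vertex -3.699 3.788 -2.416
vertex -3.318 3.842 -2.023
vertex -3.23 3.502 -2.447
endloop
endfacet
facet normal -0.308 -0.412 -0.857
outer loop
vertex -3.699 3.788 -2.416
vertex -3.23 3.502 -2.447
vertex -4.482 2.405 -1.47
endloop
endfacet
facet normal -0.307 -0.413 -0.857
outer loop
vertex -4.482 2.405 -1.47
vertex -3.23 3.502 -2.447
vertex -4.014 2.119 -1.5
endloop
endfacet
facet normal -0.424 -0.748 0.511
outer loop
vertex -4.482 2.405 -1.47
vertex -4.014 2.119 -1.5
vertex -4.102 2.458 -1.077
endloop
endfacet
facet normal 0.424 0.747 -0.511
outer loop
vertex -3.23 3.502 -2.447
vertex -3.318 3.842 -2.023
vertex -2.85 3.556 -2.053
endloop
endfacet
facet normal 0.586 -0.657 -0.475
outer loop
vertex -3.23 3.502 -2.447
vertex -2.85 3.556 -2.053
vertex -4.014 2.119 -1.5
endloop
endfacet
facet normal 0.584 -0.657 -0.477
outer loop
vertex -4.014 2.119 -1.5
vertex -2.85 3.556 -2.053
vertex -3.633 2.172 -1.107
endloop
endfacet
facet normal -0.423 -0.748 0.511
outer loop
vertex -4.014 2.119 -1.5
vertex -3.633 2.172 -1.107
vertex -4.102 2.458 -1.077
endloop
endfacet
facet normal 0.179 0.339 0.923
outer loop
vertex -2.731 4.378 1.719
vertex -3.648 4.046 2.019
vertex -2.836 3.432 2.087
endloop
endfacet
facet normal 0.786 0.146 0.600
outer loop
vertex -2.731 4.378 1.719
vertex -2.836 3.432 2.087
vertex -2.245 3.6 1.272
endloop
endfacet
facet normal 0.848 0.529 0.001
outer loop
vertex -2.731 4.378 1.719
vertex -2.245 3.6 1.272
vertex -2.692 4.317 0.701
endloop
endfacet
facet normal 0.280 0.959 -0.047
outer loop
vertex -2.731 4.378 1.719
vertex -2.692 4.317 0.701
vertex -3.559 4.593 1.163
endloop
endfacet
facet normal -0.133 0.841 0.524
outer loop
vertex -2.731 4.378 1.719
vertex -3.559 4.593 1.163
vertex -3.648 4.046 2.019
endloop
endfacet
facet normal 0.730 -0.540 0.418
outer loop
vertex -2.245 3.6 1.272
vertex -2.836 3.432 2.087
vertex -2.861 2.787 1.297
endloop
endfacet
facet normal -0.251 -0.228 0.941
outer loop
vertex -2.836 3.432 2.087
vertex -3.648 4.046 2.019
vertex -3.728 3.063 1.759
endloop
endfacet
facet normal -0.758 0.583 0.294
outer loop
vertex -3.648 4.046 2.019
vertex -3.559 4.593 1.163
vertex -4.175 3.78 1.188
endloop
endfacet
facet normal -0.089 0.773 -0.628
outer loop
vertex -3.559 4.593 1.163
vertex -2.692 4.317 0.701
vertex -3.584 3.948 0.373
endloop
endfacet
facet normal 0.830 0.078 -0.552
outer loop
vertex -2.692 4.317 0.701
vertex -2.245 3.6 1.272
vertex -2.772 3.334 0.441
endloop
endfacet
facet normal -0.280 -0.959 0.047
outer loop
vertex -3.689 3.002 0.741
vertex -2.861 2.787 1.297
vertex -3.728 3.063 1.759
endloop
endfacet
facet normal -0.848 -0.529 -0.001
outer loop
vertex -3.689 3.002 0.741
vertex -3.728 3.063 1.759
vertex -4.175 3.78 1.188
endloop
endfacet
facet normal -0.786 -0.146 -0.600
outer loop
vertex -3.689 3.002 0.741
vertex -4.175 3.78 1.188
vertex -3.584 3.948 0.373
endloop
endfacet
facet normal -0.179 -0.339 -0.923
outer loop
vertex -3.689 3.002 0.741
vertex -3.584 3.948 0.373
vertex -2.772 3.334 0.441
endloop
endfacet
facet normal 0.133 -0.841 -0.524
outer loop
vertex -3.689 3.002 0.741
vertex -2.772 3.334 0.441
vertex -2.861 2.787 1.297
endloop
endfacet
facet normal 0.089 -0.773 0.628
outer loop
vertex -3.728 3.063 1.759
vertex -2.861 2.787 1.297
vertex -2.836 3.432 2.087
endloop
endfacet
facet normal -0.830 -0.078 0.552
outer loop
vertex -4.175 3.78 1.188
vertex -3.728 3.063 1.759
vertex -3.648 4.046 2.019
endloop
endfacet
facet normal -0.730 0.540 -0.418
outer loop
vertex -3.584 3.948 0.373
vertex -4.175 3.78 1.188
vertex -3.559 4.593 1.163
endloop
endfacet
facet normal 0.251 0.228 -0.941
outer loop
vertex -2.772 3.334 0.441
vertex -3.584 3.948 0.373
vertex -2.692 4.317 0.701
endloop
endfacet
facet normal 0.758 -0.583 -0.294
outer loop
vertex -2.861 2.787 1.297
vertex -2.772 3.334 0.441
vertex -2.245 3.6 1.272
endloop
endfacet

endsolid


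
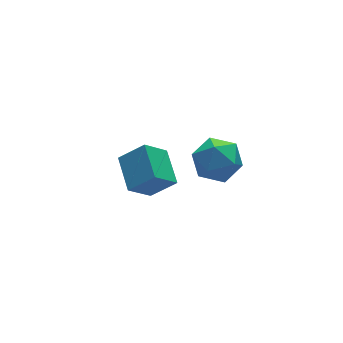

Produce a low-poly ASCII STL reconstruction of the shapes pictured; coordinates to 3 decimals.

solid 
facet normal -0.711 -0.046 0.702
outer loop
vertex -3.188 2.329 -0.166
vertex -2.743 4.12 0.403
vertex -4.251 2.923 -1.203
endloop
endfacet
facet normal -0.231 -0.927 -0.294
outer loop
vertex -3.057 3.0 -2.383
vertex -3.188 2.329 -0.166
vertex -4.251 2.923 -1.203
endloop
endfacet
facet normal -0.711 -0.046 0.702
outer loop
vertex -4.251 2.923 -1.203
vertex -2.743 4.12 0.403
vertex -3.807 4.713 -0.635
endloop
endfacet
facet normal -0.665 0.371 -0.649
outer loop
vertex -3.807 4.713 -0.635
vertex -3.057 3.0 -2.383
vertex -4.251 2.923 -1.203
endloop
endfacet
facet normal 0.665 -0.371 0.648
outer loop
vertex -3.188 2.329 -0.166
vertex -1.549 4.197 -0.777
vertex -2.743 4.12 0.403
endloop
endfacet
facet normal -0.230 -0.928 -0.294
outer loop
vertex -1.993 2.407 -1.345
vertex -3.188 2.329 -0.166
vertex -3.057 3.0 -2.383
endloop
endfacet
facet normal 0.664 -0.371 0.649
outer loop
vertex -1.993 2.407 -1.345
vertex -1.549 4.197 -0.777
vertex -3.188 2.329 -0.166
endloop
endfacet
facet normal 0.230 0.928 0.294
outer loop
vertex -2.743 4.12 0.403
vertex -1.549 4.197 -0.777
vertex -3.807 4.713 -0.635
endloop
endfacet
facet normal -0.664 0.371 -0.649
outer loop
vertex -2.612 4.791 -1.814
vertex -3.057 3.0 -2.383
vertex -3.807 4.713 -0.635
endloop
endfacet
facet normal 0.230 0.927 0.295
outer loop
vertex -3.807 4.713 -0.635
vertex -1.549 4.197 -0.777
vertex -2.612 4.791 -1.814
endloop
endfacet
facet normal 0.711 0.046 -0.702
outer loop
vertex -2.612 4.791 -1.814
vertex -1.993 2.407 -1.345
vertex -3.057 3.0 -2.383
endloop
endfacet
facet normal 0.711 0.046 -0.702
outer loop
vertex -1.549 4.197 -0.777
vertex -1.993 2.407 -1.345
vertex -2.612 4.791 -1.814
endloop
endfacet
facet normal -0.380 0.906 0.189
outer loop
vertex -2.274 -0.112 3.385
vertex -2.949 -0.583 4.286
vertex -1.828 -0.161 4.519
endloop
endfacet
facet normal 0.284 0.956 -0.070
outer loop
vertex -2.274 -0.112 3.385
vertex -1.828 -0.161 4.519
vertex -1.115 -0.442 3.571
endloop
endfacet
facet normal 0.296 0.640 -0.709
outer loop
vertex -2.274 -0.112 3.385
vertex -1.115 -0.442 3.571
vertex -1.794 -1.037 2.751
endloop
endfacet
facet normal -0.360 0.393 -0.846
outer loop
vertex -2.274 -0.112 3.385
vertex -1.794 -1.037 2.751
vertex -2.927 -1.124 3.193
endloop
endfacet
facet normal -0.778 0.557 -0.291
outer loop
vertex -2.274 -0.112 3.385
vertex -2.927 -1.124 3.193
vertex -2.949 -0.583 4.286
endloop
endfacet
facet normal 0.718 0.593 0.364
outer loop
vertex -1.115 -0.442 3.571
vertex -1.828 -0.161 4.519
vertex -1.073 -1.116 4.587
endloop
endfacet
facet normal -0.355 0.512 0.782
outer loop
vertex -1.828 -0.161 4.519
vertex -2.949 -0.583 4.286
vertex -2.206 -1.203 5.029
endloop
endfacet
facet normal -0.999 -0.053 0.006
outer loop
vertex -2.949 -0.583 4.286
vertex -2.927 -1.124 3.193
vertex -2.885 -1.798 4.209
endloop
endfacet
facet normal -0.323 -0.319 -0.891
outer loop
vertex -2.927 -1.124 3.193
vertex -1.794 -1.037 2.751
vertex -2.172 -2.079 3.261
endloop
endfacet
facet normal 0.738 0.081 -0.670
outer loop
vertex -1.794 -1.037 2.751
vertex -1.115 -0.442 3.571
vertex -1.051 -1.657 3.494
endloop
endfacet
facet normal 0.360 -0.393 0.846
outer loop
vertex -1.726 -2.128 4.395
vertex -1.073 -1.116 4.587
vertex -2.206 -1.203 5.029
endloop
endfacet
facet normal -0.296 -0.640 0.709
outer loop
vertex -1.726 -2.128 4.395
vertex -2.206 -1.203 5.029
vertex -2.885 -1.798 4.209
endloop
endfacet
facet normal -0.284 -0.956 0.070
outer loop
vertex -1.726 -2.128 4.395
vertex -2.885 -1.798 4.209
vertex -2.172 -2.079 3.261
endloop
endfacet
facet normal 0.380 -0.906 -0.189
outer loop
vertex -1.726 -2.128 4.395
vertex -2.172 -2.079 3.261
vertex -1.051 -1.657 3.494
endloop
endfacet
facet normal 0.778 -0.557 0.291
outer loop
vertex -1.726 -2.128 4.395
vertex -1.051 -1.657 3.494
vertex -1.073 -1.116 4.587
endloop
endfacet
facet normal 0.323 0.319 0.891
outer loop
vertex -2.206 -1.203 5.029
vertex -1.073 -1.116 4.587
vertex -1.828 -0.161 4.519
endloop
endfacet
facet normal -0.738 -0.081 0.670
outer loop
vertex -2.885 -1.798 4.209
vertex -2.206 -1.203 5.029
vertex -2.949 -0.583 4.286
endloop
endfacet
facet normal -0.718 -0.593 -0.364
outer loop
vertex -2.172 -2.079 3.261
vertex -2.885 -1.798 4.209
vertex -2.927 -1.124 3.193
endloop
endfacet
facet normal 0.355 -0.512 -0.782
outer loop
vertex -1.051 -1.657 3.494
vertex -2.172 -2.079 3.261
vertex -1.794 -1.037 2.751
endloop
endfacet
facet normal 0.999 0.053 -0.006
outer loop
vertex -1.073 -1.116 4.587
vertex -1.051 -1.657 3.494
vertex -1.115 -0.442 3.571
endloop
endfacet

endsolid


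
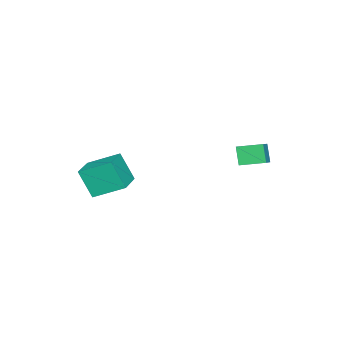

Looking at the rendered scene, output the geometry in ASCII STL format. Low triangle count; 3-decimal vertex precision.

solid 
facet normal -0.968 -0.202 -0.148
outer loop
vertex 3.236 -2.091 -0.913
vertex 2.86 -0.777 -0.247
vertex 3.294 -1.423 -2.199
endloop
endfacet
facet normal 0.247 -0.864 -0.438
outer loop
vertex 4.64 -1.143 -1.993
vertex 3.236 -2.091 -0.913
vertex 3.294 -1.423 -2.199
endloop
endfacet
facet normal -0.968 -0.201 -0.149
outer loop
vertex 3.294 -1.423 -2.199
vertex 2.86 -0.777 -0.247
vertex 2.919 -0.109 -1.533
endloop
endfacet
facet normal 0.040 0.461 -0.887
outer loop
vertex 2.919 -0.109 -1.533
vertex 4.64 -1.143 -1.993
vertex 3.294 -1.423 -2.199
endloop
endfacet
facet normal -0.040 -0.461 0.887
outer loop
vertex 3.236 -2.091 -0.913
vertex 4.206 -0.497 -0.041
vertex 2.86 -0.777 -0.247
endloop
endfacet
facet normal 0.247 -0.865 -0.438
outer loop
vertex 4.581 -1.811 -0.707
vertex 3.236 -2.091 -0.913
vertex 4.64 -1.143 -1.993
endloop
endfacet
facet normal -0.040 -0.461 0.887
outer loop
vertex 4.581 -1.811 -0.707
vertex 4.206 -0.497 -0.041
vertex 3.236 -2.091 -0.913
endloop
endfacet
facet normal -0.247 0.865 0.438
outer loop
vertex 2.86 -0.777 -0.247
vertex 4.206 -0.497 -0.041
vertex 2.919 -0.109 -1.533
endloop
endfacet
facet normal 0.040 0.461 -0.887
outer loop
vertex 4.264 0.171 -1.327
vertex 4.64 -1.143 -1.993
vertex 2.919 -0.109 -1.533
endloop
endfacet
facet normal -0.247 0.864 0.438
outer loop
vertex 2.919 -0.109 -1.533
vertex 4.206 -0.497 -0.041
vertex 4.264 0.171 -1.327
endloop
endfacet
facet normal 0.968 0.201 0.149
outer loop
vertex 4.264 0.171 -1.327
vertex 4.581 -1.811 -0.707
vertex 4.64 -1.143 -1.993
endloop
endfacet
facet normal 0.968 0.201 0.148
outer loop
vertex 4.206 -0.497 -0.041
vertex 4.581 -1.811 -0.707
vertex 4.264 0.171 -1.327
endloop
endfacet
facet normal -0.878 -0.195 -0.438
outer loop
vertex -0.317 3.168 -0.464
vertex -0.661 4.222 -0.244
vertex 0.038 3.46 -1.306
endloop
endfacet
facet normal 0.304 -0.932 -0.195
outer loop
vertex 1.021 3.678 -0.816
vertex -0.317 3.168 -0.464
vertex 0.038 3.46 -1.306
endloop
endfacet
facet normal -0.878 -0.196 -0.437
outer loop
vertex 0.038 3.46 -1.306
vertex -0.661 4.222 -0.244
vertex -0.306 4.513 -1.087
endloop
endfacet
facet normal 0.370 0.304 -0.878
outer loop
vertex -0.306 4.513 -1.087
vertex 1.021 3.678 -0.816
vertex 0.038 3.46 -1.306
endloop
endfacet
facet normal -0.370 -0.304 0.878
outer loop
vertex -0.317 3.168 -0.464
vertex 0.322 4.44 0.246
vertex -0.661 4.222 -0.244
endloop
endfacet
facet normal 0.305 -0.933 -0.194
outer loop
vertex 0.666 3.387 0.027
vertex -0.317 3.168 -0.464
vertex 1.021 3.678 -0.816
endloop
endfacet
facet normal -0.371 -0.304 0.878
outer loop
vertex 0.666 3.387 0.027
vertex 0.322 4.44 0.246
vertex -0.317 3.168 -0.464
endloop
endfacet
facet normal -0.304 0.933 0.194
outer loop
vertex -0.661 4.222 -0.244
vertex 0.322 4.44 0.246
vertex -0.306 4.513 -1.087
endloop
endfacet
facet normal 0.371 0.304 -0.878
outer loop
vertex 0.677 4.732 -0.596
vertex 1.021 3.678 -0.816
vertex -0.306 4.513 -1.087
endloop
endfacet
facet normal -0.305 0.932 0.195
outer loop
vertex -0.306 4.513 -1.087
vertex 0.322 4.44 0.246
vertex 0.677 4.732 -0.596
endloop
endfacet
facet normal 0.878 0.195 0.437
outer loop
vertex 0.677 4.732 -0.596
vertex 0.666 3.387 0.027
vertex 1.021 3.678 -0.816
endloop
endfacet
facet normal 0.878 0.196 0.438
outer loop
vertex 0.322 4.44 0.246
vertex 0.666 3.387 0.027
vertex 0.677 4.732 -0.596
endloop
endfacet

endsolid


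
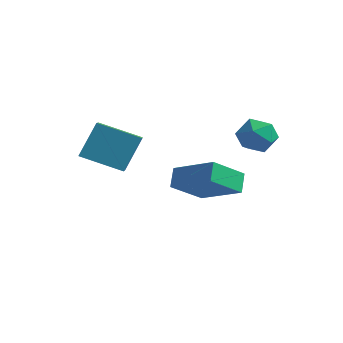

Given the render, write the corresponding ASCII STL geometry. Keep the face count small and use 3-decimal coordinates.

solid 
facet normal -0.885 0.082 -0.458
outer loop
vertex -0.675 1.851 -4.222
vertex -0.95 2.554 -3.565
vertex 0.012 3.145 -5.318
endloop
endfacet
facet normal 0.275 -0.702 -0.657
outer loop
vertex 1.95 2.966 -4.315
vertex -0.675 1.851 -4.222
vertex 0.012 3.145 -5.318
endloop
endfacet
facet normal -0.885 0.081 -0.458
outer loop
vertex 0.012 3.145 -5.318
vertex -0.95 2.554 -3.565
vertex -0.263 3.848 -4.662
endloop
endfacet
facet normal 0.376 0.707 -0.600
outer loop
vertex -0.263 3.848 -4.662
vertex 1.95 2.966 -4.315
vertex 0.012 3.145 -5.318
endloop
endfacet
facet normal -0.375 -0.707 0.599
outer loop
vertex -0.675 1.851 -4.222
vertex 0.988 2.375 -2.562
vertex -0.95 2.554 -3.565
endloop
endfacet
facet normal 0.275 -0.702 -0.656
outer loop
vertex 1.263 1.672 -3.218
vertex -0.675 1.851 -4.222
vertex 1.95 2.966 -4.315
endloop
endfacet
facet normal -0.376 -0.707 0.600
outer loop
vertex 1.263 1.672 -3.218
vertex 0.988 2.375 -2.562
vertex -0.675 1.851 -4.222
endloop
endfacet
facet normal -0.275 0.702 0.656
outer loop
vertex -0.95 2.554 -3.565
vertex 0.988 2.375 -2.562
vertex -0.263 3.848 -4.662
endloop
endfacet
facet normal 0.376 0.707 -0.599
outer loop
vertex 1.675 3.669 -3.658
vertex 1.95 2.966 -4.315
vertex -0.263 3.848 -4.662
endloop
endfacet
facet normal -0.275 0.702 0.657
outer loop
vertex -0.263 3.848 -4.662
vertex 0.988 2.375 -2.562
vertex 1.675 3.669 -3.658
endloop
endfacet
facet normal 0.885 -0.082 0.458
outer loop
vertex 1.675 3.669 -3.658
vertex 1.263 1.672 -3.218
vertex 1.95 2.966 -4.315
endloop
endfacet
facet normal 0.885 -0.082 0.458
outer loop
vertex 0.988 2.375 -2.562
vertex 1.263 1.672 -3.218
vertex 1.675 3.669 -3.658
endloop
endfacet
facet normal -0.451 0.769 -0.454
outer loop
vertex -3.172 0.536 -0.644
vertex -1.501 1.132 -1.295
vertex -3.384 -0.433 -2.074
endloop
endfacet
facet normal -0.884 -0.315 0.345
outer loop
vertex -2.739 -1.532 -1.425
vertex -3.172 0.536 -0.644
vertex -3.384 -0.433 -2.074
endloop
endfacet
facet normal -0.451 0.769 -0.454
outer loop
vertex -3.384 -0.433 -2.074
vertex -1.501 1.132 -1.295
vertex -1.713 0.163 -2.725
endloop
endfacet
facet normal -0.122 -0.557 -0.822
outer loop
vertex -1.713 0.163 -2.725
vertex -2.739 -1.532 -1.425
vertex -3.384 -0.433 -2.074
endloop
endfacet
facet normal 0.122 0.557 0.822
outer loop
vertex -3.172 0.536 -0.644
vertex -0.856 0.033 -0.646
vertex -1.501 1.132 -1.295
endloop
endfacet
facet normal -0.884 -0.315 0.345
outer loop
vertex -2.527 -0.563 0.005
vertex -3.172 0.536 -0.644
vertex -2.739 -1.532 -1.425
endloop
endfacet
facet normal 0.122 0.557 0.822
outer loop
vertex -2.527 -0.563 0.005
vertex -0.856 0.033 -0.646
vertex -3.172 0.536 -0.644
endloop
endfacet
facet normal 0.884 0.315 -0.345
outer loop
vertex -1.501 1.132 -1.295
vertex -0.856 0.033 -0.646
vertex -1.713 0.163 -2.725
endloop
endfacet
facet normal -0.122 -0.557 -0.822
outer loop
vertex -1.068 -0.936 -2.076
vertex -2.739 -1.532 -1.425
vertex -1.713 0.163 -2.725
endloop
endfacet
facet normal 0.884 0.315 -0.345
outer loop
vertex -1.713 0.163 -2.725
vertex -0.856 0.033 -0.646
vertex -1.068 -0.936 -2.076
endloop
endfacet
facet normal 0.451 -0.769 0.454
outer loop
vertex -1.068 -0.936 -2.076
vertex -2.527 -0.563 0.005
vertex -2.739 -1.532 -1.425
endloop
endfacet
facet normal 0.451 -0.769 0.454
outer loop
vertex -0.856 0.033 -0.646
vertex -2.527 -0.563 0.005
vertex -1.068 -0.936 -2.076
endloop
endfacet
facet normal -0.501 0.858 -0.111
outer loop
vertex 2.191 4.04 -1.734
vertex 1.541 3.738 -1.131
vertex 2.285 4.213 -0.819
endloop
endfacet
facet normal 0.199 0.959 -0.202
outer loop
vertex 2.191 4.04 -1.734
vertex 2.285 4.213 -0.819
vertex 3.028 3.952 -1.325
endloop
endfacet
facet normal 0.415 0.536 -0.735
outer loop
vertex 2.191 4.04 -1.734
vertex 3.028 3.952 -1.325
vertex 2.743 3.316 -1.95
endloop
endfacet
facet normal -0.152 0.174 -0.973
outer loop
vertex 2.191 4.04 -1.734
vertex 2.743 3.316 -1.95
vertex 1.824 3.184 -1.83
endloop
endfacet
facet normal -0.718 0.374 -0.587
outer loop
vertex 2.191 4.04 -1.734
vertex 1.824 3.184 -1.83
vertex 1.541 3.738 -1.131
endloop
endfacet
facet normal 0.532 0.750 0.394
outer loop
vertex 3.028 3.952 -1.325
vertex 2.285 4.213 -0.819
vertex 2.896 3.596 -0.47
endloop
endfacet
facet normal -0.602 0.587 0.542
outer loop
vertex 2.285 4.213 -0.819
vertex 1.541 3.738 -1.131
vertex 1.977 3.464 -0.35
endloop
endfacet
facet normal -0.953 -0.197 -0.229
outer loop
vertex 1.541 3.738 -1.131
vertex 1.824 3.184 -1.83
vertex 1.692 2.828 -0.975
endloop
endfacet
facet normal -0.037 -0.519 -0.854
outer loop
vertex 1.824 3.184 -1.83
vertex 2.743 3.316 -1.95
vertex 2.435 2.567 -1.481
endloop
endfacet
facet normal 0.881 0.066 -0.469
outer loop
vertex 2.743 3.316 -1.95
vertex 3.028 3.952 -1.325
vertex 3.179 3.042 -1.169
endloop
endfacet
facet normal 0.152 -0.174 0.973
outer loop
vertex 2.529 2.74 -0.566
vertex 2.896 3.596 -0.47
vertex 1.977 3.464 -0.35
endloop
endfacet
facet normal -0.415 -0.536 0.735
outer loop
vertex 2.529 2.74 -0.566
vertex 1.977 3.464 -0.35
vertex 1.692 2.828 -0.975
endloop
endfacet
facet normal -0.199 -0.959 0.202
outer loop
vertex 2.529 2.74 -0.566
vertex 1.692 2.828 -0.975
vertex 2.435 2.567 -1.481
endloop
endfacet
facet normal 0.501 -0.858 0.111
outer loop
vertex 2.529 2.74 -0.566
vertex 2.435 2.567 -1.481
vertex 3.179 3.042 -1.169
endloop
endfacet
facet normal 0.718 -0.374 0.587
outer loop
vertex 2.529 2.74 -0.566
vertex 3.179 3.042 -1.169
vertex 2.896 3.596 -0.47
endloop
endfacet
facet normal 0.037 0.519 0.854
outer loop
vertex 1.977 3.464 -0.35
vertex 2.896 3.596 -0.47
vertex 2.285 4.213 -0.819
endloop
endfacet
facet normal -0.881 -0.066 0.469
outer loop
vertex 1.692 2.828 -0.975
vertex 1.977 3.464 -0.35
vertex 1.541 3.738 -1.131
endloop
endfacet
facet normal -0.532 -0.750 -0.394
outer loop
vertex 2.435 2.567 -1.481
vertex 1.692 2.828 -0.975
vertex 1.824 3.184 -1.83
endloop
endfacet
facet normal 0.602 -0.587 -0.542
outer loop
vertex 3.179 3.042 -1.169
vertex 2.435 2.567 -1.481
vertex 2.743 3.316 -1.95
endloop
endfacet
facet normal 0.953 0.197 0.229
outer loop
vertex 2.896 3.596 -0.47
vertex 3.179 3.042 -1.169
vertex 3.028 3.952 -1.325
endloop
endfacet

endsolid


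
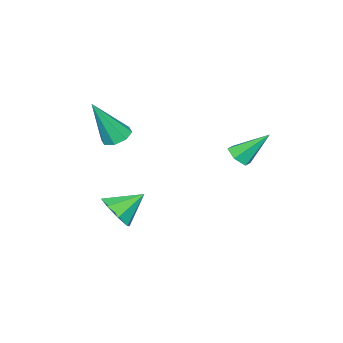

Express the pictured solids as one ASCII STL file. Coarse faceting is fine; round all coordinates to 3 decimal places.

solid 
facet normal 0.349 -0.595 -0.724
outer loop
vertex 1.059 2.486 -1.386
vertex 0.761 1.995 -1.126
vertex 0.469 2.349 -1.558
endloop
endfacet
facet normal -0.100 0.917 -0.386
outer loop
vertex 1.059 2.486 -1.386
vertex 0.469 2.349 -1.558
vertex 0.159 3.025 0.126
endloop
endfacet
facet normal 0.349 -0.595 -0.724
outer loop
vertex 0.469 2.349 -1.558
vertex 0.761 1.995 -1.126
vertex 0.171 1.858 -1.298
endloop
endfacet
facet normal -0.877 0.368 -0.309
outer loop
vertex 0.469 2.349 -1.558
vertex 0.171 1.858 -1.298
vertex 0.159 3.025 0.126
endloop
endfacet
facet normal 0.349 -0.595 -0.724
outer loop
vertex 0.171 1.858 -1.298
vertex 0.761 1.995 -1.126
vertex 0.464 1.505 -0.867
endloop
endfacet
facet normal -0.881 -0.370 0.296
outer loop
vertex 0.171 1.858 -1.298
vertex 0.464 1.505 -0.867
vertex 0.159 3.025 0.126
endloop
endfacet
facet normal 0.348 -0.594 -0.725
outer loop
vertex 0.464 1.505 -0.867
vertex 0.761 1.995 -1.126
vertex 1.054 1.641 -0.695
endloop
endfacet
facet normal -0.111 -0.559 0.822
outer loop
vertex 0.464 1.505 -0.867
vertex 1.054 1.641 -0.695
vertex 0.159 3.025 0.126
endloop
endfacet
facet normal 0.348 -0.595 -0.725
outer loop
vertex 1.054 1.641 -0.695
vertex 0.761 1.995 -1.126
vertex 1.352 2.132 -0.955
endloop
endfacet
facet normal 0.667 -0.010 0.745
outer loop
vertex 1.054 1.641 -0.695
vertex 1.352 2.132 -0.955
vertex 0.159 3.025 0.126
endloop
endfacet
facet normal 0.348 -0.595 -0.725
outer loop
vertex 1.352 2.132 -0.955
vertex 0.761 1.995 -1.126
vertex 1.059 2.486 -1.386
endloop
endfacet
facet normal 0.672 0.727 0.141
outer loop
vertex 1.352 2.132 -0.955
vertex 1.059 2.486 -1.386
vertex 0.159 3.025 0.126
endloop
endfacet
facet normal -0.338 0.297 -0.893
outer loop
vertex 3.576 -2.04 -0.451
vertex 2.978 -2.363 -0.332
vertex 3.221 -1.729 -0.213
endloop
endfacet
facet normal 0.727 0.640 0.249
outer loop
vertex 3.576 -2.04 -0.451
vertex 3.221 -1.729 -0.213
vertex 3.722 -3.017 1.632
endloop
endfacet
facet normal -0.338 0.297 -0.893
outer loop
vertex 3.221 -1.729 -0.213
vertex 2.978 -2.363 -0.332
vertex 2.724 -1.789 -0.045
endloop
endfacet
facet normal 0.087 0.828 0.554
outer loop
vertex 3.221 -1.729 -0.213
vertex 2.724 -1.789 -0.045
vertex 3.722 -3.017 1.632
endloop
endfacet
facet normal -0.338 0.297 -0.893
outer loop
vertex 2.724 -1.789 -0.045
vertex 2.978 -2.363 -0.332
vertex 2.376 -2.186 -0.045
endloop
endfacet
facet normal -0.551 0.483 0.681
outer loop
vertex 2.724 -1.789 -0.045
vertex 2.376 -2.186 -0.045
vertex 3.722 -3.017 1.632
endloop
endfacet
facet normal -0.338 0.297 -0.893
outer loop
vertex 2.376 -2.186 -0.045
vertex 2.978 -2.363 -0.332
vertex 2.38 -2.687 -0.213
endloop
endfacet
facet normal -0.810 -0.192 0.554
outer loop
vertex 2.376 -2.186 -0.045
vertex 2.38 -2.687 -0.213
vertex 3.722 -3.017 1.632
endloop
endfacet
facet normal -0.339 0.297 -0.893
outer loop
vertex 2.38 -2.687 -0.213
vertex 2.978 -2.363 -0.332
vertex 2.735 -2.998 -0.451
endloop
endfacet
facet normal -0.539 -0.805 0.248
outer loop
vertex 2.38 -2.687 -0.213
vertex 2.735 -2.998 -0.451
vertex 3.722 -3.017 1.632
endloop
endfacet
facet normal -0.338 0.297 -0.893
outer loop
vertex 2.735 -2.998 -0.451
vertex 2.978 -2.363 -0.332
vertex 3.232 -2.937 -0.619
endloop
endfacet
facet normal 0.102 -0.993 -0.058
outer loop
vertex 2.735 -2.998 -0.451
vertex 3.232 -2.937 -0.619
vertex 3.722 -3.017 1.632
endloop
endfacet
facet normal -0.338 0.297 -0.893
outer loop
vertex 3.232 -2.937 -0.619
vertex 2.978 -2.363 -0.332
vertex 3.58 -2.54 -0.619
endloop
endfacet
facet normal 0.739 -0.648 -0.184
outer loop
vertex 3.232 -2.937 -0.619
vertex 3.58 -2.54 -0.619
vertex 3.722 -3.017 1.632
endloop
endfacet
facet normal -0.338 0.297 -0.893
outer loop
vertex 3.58 -2.54 -0.619
vertex 2.978 -2.363 -0.332
vertex 3.576 -2.04 -0.451
endloop
endfacet
facet normal 0.998 0.027 -0.057
outer loop
vertex 3.58 -2.54 -0.619
vertex 3.576 -2.04 -0.451
vertex 3.722 -3.017 1.632
endloop
endfacet
facet normal 0.672 -0.491 -0.555
outer loop
vertex 4.329 -1.905 -3.593
vertex 3.717 -1.953 -4.291
vertex 4.373 -1.347 -4.033
endloop
endfacet
facet normal 0.302 0.576 0.760
outer loop
vertex 4.329 -1.905 -3.593
vertex 4.373 -1.347 -4.033
vertex 2.723 -1.227 -3.469
endloop
endfacet
facet normal 0.672 -0.491 -0.555
outer loop
vertex 4.373 -1.347 -4.033
vertex 3.717 -1.953 -4.291
vertex 4.033 -1.144 -4.624
endloop
endfacet
facet normal 0.152 0.958 0.242
outer loop
vertex 4.373 -1.347 -4.033
vertex 4.033 -1.144 -4.624
vertex 2.723 -1.227 -3.469
endloop
endfacet
facet normal 0.671 -0.491 -0.556
outer loop
vertex 4.033 -1.144 -4.624
vertex 3.717 -1.953 -4.291
vertex 3.507 -1.415 -5.02
endloop
endfacet
facet normal -0.284 0.924 -0.255
outer loop
vertex 4.033 -1.144 -4.624
vertex 3.507 -1.415 -5.02
vertex 2.723 -1.227 -3.469
endloop
endfacet
facet normal 0.671 -0.491 -0.556
outer loop
vertex 3.507 -1.415 -5.02
vertex 3.717 -1.953 -4.291
vertex 3.104 -2.001 -4.989
endloop
endfacet
facet normal -0.751 0.493 -0.439
outer loop
vertex 3.507 -1.415 -5.02
vertex 3.104 -2.001 -4.989
vertex 2.723 -1.227 -3.469
endloop
endfacet
facet normal 0.671 -0.490 -0.556
outer loop
vertex 3.104 -2.001 -4.989
vertex 3.717 -1.953 -4.291
vertex 3.06 -2.559 -4.55
endloop
endfacet
facet normal -0.976 -0.082 -0.203
outer loop
vertex 3.104 -2.001 -4.989
vertex 3.06 -2.559 -4.55
vertex 2.723 -1.227 -3.469
endloop
endfacet
facet normal 0.672 -0.491 -0.555
outer loop
vertex 3.06 -2.559 -4.55
vertex 3.717 -1.953 -4.291
vertex 3.401 -2.762 -3.958
endloop
endfacet
facet normal -0.826 -0.466 0.316
outer loop
vertex 3.06 -2.559 -4.55
vertex 3.401 -2.762 -3.958
vertex 2.723 -1.227 -3.469
endloop
endfacet
facet normal 0.671 -0.491 -0.556
outer loop
vertex 3.401 -2.762 -3.958
vertex 3.717 -1.953 -4.291
vertex 3.927 -2.491 -3.562
endloop
endfacet
facet normal -0.390 -0.431 0.813
outer loop
vertex 3.401 -2.762 -3.958
vertex 3.927 -2.491 -3.562
vertex 2.723 -1.227 -3.469
endloop
endfacet
facet normal 0.672 -0.490 -0.555
outer loop
vertex 3.927 -2.491 -3.562
vertex 3.717 -1.953 -4.291
vertex 4.329 -1.905 -3.593
endloop
endfacet
facet normal 0.077 -0.000 0.997
outer loop
vertex 3.927 -2.491 -3.562
vertex 4.329 -1.905 -3.593
vertex 2.723 -1.227 -3.469
endloop
endfacet

endsolid


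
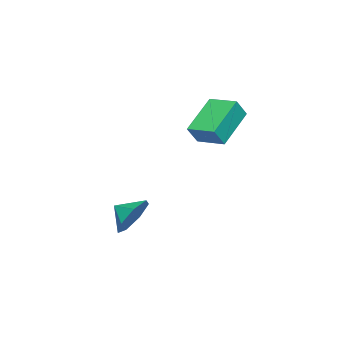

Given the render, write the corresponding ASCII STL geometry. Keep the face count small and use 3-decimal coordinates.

solid 
facet normal 0.010 0.900 -0.436
outer loop
vertex 0.38 -1.918 -2.837
vertex -0.245 -2.286 -3.61
vertex -0.525 -1.837 -2.691
endloop
endfacet
facet normal 0.125 -0.308 0.943
outer loop
vertex 0.38 -1.918 -2.837
vertex -0.525 -1.837 -2.691
vertex -0.255 -3.194 -3.17
endloop
endfacet
facet normal 0.009 0.900 -0.437
outer loop
vertex -0.525 -1.837 -2.691
vertex -0.245 -2.286 -3.61
vertex -1.219 -2.095 -3.237
endloop
endfacet
facet normal -0.483 -0.375 0.791
outer loop
vertex -0.525 -1.837 -2.691
vertex -1.219 -2.095 -3.237
vertex -0.255 -3.194 -3.17
endloop
endfacet
facet normal 0.010 0.900 -0.436
outer loop
vertex -1.219 -2.095 -3.237
vertex -0.245 -2.286 -3.61
vertex -1.18 -2.496 -4.064
endloop
endfacet
facet normal -0.732 -0.626 0.269
outer loop
vertex -1.219 -2.095 -3.237
vertex -1.18 -2.496 -4.064
vertex -0.255 -3.194 -3.17
endloop
endfacet
facet normal 0.010 0.900 -0.436
outer loop
vertex -1.18 -2.496 -4.064
vertex -0.245 -2.286 -3.61
vertex -0.437 -2.739 -4.549
endloop
endfacet
facet normal -0.435 -0.871 -0.230
outer loop
vertex -1.18 -2.496 -4.064
vertex -0.437 -2.739 -4.549
vertex -0.255 -3.194 -3.17
endloop
endfacet
facet normal 0.009 0.900 -0.436
outer loop
vertex -0.437 -2.739 -4.549
vertex -0.245 -2.286 -3.61
vertex 0.45 -2.64 -4.327
endloop
endfacet
facet normal 0.186 -0.926 -0.330
outer loop
vertex -0.437 -2.739 -4.549
vertex 0.45 -2.64 -4.327
vertex -0.255 -3.194 -3.17
endloop
endfacet
facet normal 0.009 0.900 -0.436
outer loop
vertex 0.45 -2.64 -4.327
vertex -0.245 -2.286 -3.61
vertex 0.814 -2.275 -3.566
endloop
endfacet
facet normal 0.661 -0.750 0.044
outer loop
vertex 0.45 -2.64 -4.327
vertex 0.814 -2.275 -3.566
vertex -0.255 -3.194 -3.17
endloop
endfacet
facet normal 0.009 0.900 -0.436
outer loop
vertex 0.814 -2.275 -3.566
vertex -0.245 -2.286 -3.61
vertex 0.38 -1.918 -2.837
endloop
endfacet
facet normal 0.634 -0.475 0.610
outer loop
vertex 0.814 -2.275 -3.566
vertex 0.38 -1.918 -2.837
vertex -0.255 -3.194 -3.17
endloop
endfacet
facet normal -0.524 0.204 -0.827
outer loop
vertex -4.326 -0.365 1.309
vertex -4.073 0.991 1.484
vertex -2.586 -0.541 0.164
endloop
endfacet
facet normal -0.181 -0.975 -0.126
outer loop
vertex -2.047 -0.751 1.016
vertex -4.326 -0.365 1.309
vertex -2.586 -0.541 0.164
endloop
endfacet
facet normal -0.524 0.204 -0.827
outer loop
vertex -2.586 -0.541 0.164
vertex -4.073 0.991 1.484
vertex -2.334 0.815 0.339
endloop
endfacet
facet normal 0.833 -0.084 -0.547
outer loop
vertex -2.334 0.815 0.339
vertex -2.047 -0.751 1.016
vertex -2.586 -0.541 0.164
endloop
endfacet
facet normal -0.832 0.085 0.548
outer loop
vertex -4.326 -0.365 1.309
vertex -3.534 0.781 2.336
vertex -4.073 0.991 1.484
endloop
endfacet
facet normal -0.181 -0.975 -0.125
outer loop
vertex -3.786 -0.575 2.161
vertex -4.326 -0.365 1.309
vertex -2.047 -0.751 1.016
endloop
endfacet
facet normal -0.832 0.084 0.548
outer loop
vertex -3.786 -0.575 2.161
vertex -3.534 0.781 2.336
vertex -4.326 -0.365 1.309
endloop
endfacet
facet normal 0.181 0.975 0.126
outer loop
vertex -4.073 0.991 1.484
vertex -3.534 0.781 2.336
vertex -2.334 0.815 0.339
endloop
endfacet
facet normal 0.832 -0.084 -0.548
outer loop
vertex -1.794 0.605 1.191
vertex -2.047 -0.751 1.016
vertex -2.334 0.815 0.339
endloop
endfacet
facet normal 0.181 0.975 0.126
outer loop
vertex -2.334 0.815 0.339
vertex -3.534 0.781 2.336
vertex -1.794 0.605 1.191
endloop
endfacet
facet normal 0.524 -0.204 0.827
outer loop
vertex -1.794 0.605 1.191
vertex -3.786 -0.575 2.161
vertex -2.047 -0.751 1.016
endloop
endfacet
facet normal 0.524 -0.204 0.827
outer loop
vertex -3.534 0.781 2.336
vertex -3.786 -0.575 2.161
vertex -1.794 0.605 1.191
endloop
endfacet

endsolid


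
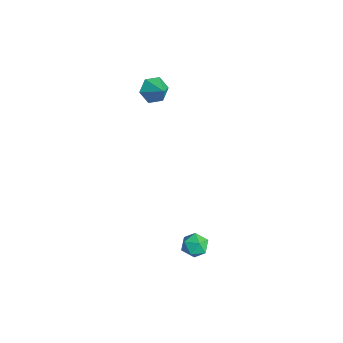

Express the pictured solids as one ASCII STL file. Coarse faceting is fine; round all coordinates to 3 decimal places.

solid 
facet normal -0.270 0.952 -0.142
outer loop
vertex 3.509 0.885 -3.655
vertex 2.949 0.791 -3.221
vertex 3.575 1.008 -2.954
endloop
endfacet
facet normal 0.438 0.877 -0.195
outer loop
vertex 3.509 0.885 -3.655
vertex 3.575 1.008 -2.954
vertex 4.096 0.669 -3.308
endloop
endfacet
facet normal 0.571 0.405 -0.714
outer loop
vertex 3.509 0.885 -3.655
vertex 4.096 0.669 -3.308
vertex 3.791 0.242 -3.794
endloop
endfacet
facet normal -0.055 0.188 -0.981
outer loop
vertex 3.509 0.885 -3.655
vertex 3.791 0.242 -3.794
vertex 3.082 0.318 -3.74
endloop
endfacet
facet normal -0.574 0.526 -0.627
outer loop
vertex 3.509 0.885 -3.655
vertex 3.082 0.318 -3.74
vertex 2.949 0.791 -3.221
endloop
endfacet
facet normal 0.678 0.604 0.419
outer loop
vertex 4.096 0.669 -3.308
vertex 3.575 1.008 -2.954
vertex 3.898 0.442 -2.66
endloop
endfacet
facet normal -0.467 0.726 0.505
outer loop
vertex 3.575 1.008 -2.954
vertex 2.949 0.791 -3.221
vertex 3.189 0.518 -2.606
endloop
endfacet
facet normal -0.959 0.037 -0.280
outer loop
vertex 2.949 0.791 -3.221
vertex 3.082 0.318 -3.74
vertex 2.884 0.091 -3.092
endloop
endfacet
facet normal -0.120 -0.511 -0.851
outer loop
vertex 3.082 0.318 -3.74
vertex 3.791 0.242 -3.794
vertex 3.405 -0.248 -3.446
endloop
endfacet
facet normal 0.893 -0.160 -0.420
outer loop
vertex 3.791 0.242 -3.794
vertex 4.096 0.669 -3.308
vertex 4.031 -0.031 -3.179
endloop
endfacet
facet normal 0.055 -0.188 0.981
outer loop
vertex 3.471 -0.125 -2.745
vertex 3.898 0.442 -2.66
vertex 3.189 0.518 -2.606
endloop
endfacet
facet normal -0.571 -0.405 0.714
outer loop
vertex 3.471 -0.125 -2.745
vertex 3.189 0.518 -2.606
vertex 2.884 0.091 -3.092
endloop
endfacet
facet normal -0.438 -0.877 0.195
outer loop
vertex 3.471 -0.125 -2.745
vertex 2.884 0.091 -3.092
vertex 3.405 -0.248 -3.446
endloop
endfacet
facet normal 0.270 -0.952 0.142
outer loop
vertex 3.471 -0.125 -2.745
vertex 3.405 -0.248 -3.446
vertex 4.031 -0.031 -3.179
endloop
endfacet
facet normal 0.574 -0.526 0.627
outer loop
vertex 3.471 -0.125 -2.745
vertex 4.031 -0.031 -3.179
vertex 3.898 0.442 -2.66
endloop
endfacet
facet normal 0.120 0.511 0.851
outer loop
vertex 3.189 0.518 -2.606
vertex 3.898 0.442 -2.66
vertex 3.575 1.008 -2.954
endloop
endfacet
facet normal -0.893 0.160 0.420
outer loop
vertex 2.884 0.091 -3.092
vertex 3.189 0.518 -2.606
vertex 2.949 0.791 -3.221
endloop
endfacet
facet normal -0.678 -0.604 -0.419
outer loop
vertex 3.405 -0.248 -3.446
vertex 2.884 0.091 -3.092
vertex 3.082 0.318 -3.74
endloop
endfacet
facet normal 0.467 -0.726 -0.505
outer loop
vertex 4.031 -0.031 -3.179
vertex 3.405 -0.248 -3.446
vertex 3.791 0.242 -3.794
endloop
endfacet
facet normal 0.959 -0.037 0.280
outer loop
vertex 3.898 0.442 -2.66
vertex 4.031 -0.031 -3.179
vertex 4.096 0.669 -3.308
endloop
endfacet
facet normal -0.809 -0.159 -0.565
outer loop
vertex -2.876 0.511 1.73
vertex -3.293 0.951 2.203
vertex -2.934 1.267 1.6
endloop
endfacet
facet normal 0.915 0.001 -0.404
outer loop
vertex -2.876 0.511 1.73
vertex -2.934 1.267 1.6
vertex -2.387 1.129 2.837
endloop
endfacet
facet normal -0.810 -0.158 -0.565
outer loop
vertex -2.934 1.267 1.6
vertex -3.293 0.951 2.203
vertex -3.351 1.708 2.074
endloop
endfacet
facet normal 0.609 0.772 -0.183
outer loop
vertex -2.934 1.267 1.6
vertex -3.351 1.708 2.074
vertex -2.387 1.129 2.837
endloop
endfacet
facet normal -0.810 -0.158 -0.565
outer loop
vertex -3.351 1.708 2.074
vertex -3.293 0.951 2.203
vertex -3.71 1.392 2.677
endloop
endfacet
facet normal 0.108 0.853 0.511
outer loop
vertex -3.351 1.708 2.074
vertex -3.71 1.392 2.677
vertex -2.387 1.129 2.837
endloop
endfacet
facet normal -0.810 -0.158 -0.565
outer loop
vertex -3.71 1.392 2.677
vertex -3.293 0.951 2.203
vertex -3.653 0.635 2.807
endloop
endfacet
facet normal -0.087 0.162 0.983
outer loop
vertex -3.71 1.392 2.677
vertex -3.653 0.635 2.807
vertex -2.387 1.129 2.837
endloop
endfacet
facet normal -0.810 -0.158 -0.565
outer loop
vertex -3.653 0.635 2.807
vertex -3.293 0.951 2.203
vertex -3.236 0.194 2.333
endloop
endfacet
facet normal 0.220 -0.610 0.761
outer loop
vertex -3.653 0.635 2.807
vertex -3.236 0.194 2.333
vertex -2.387 1.129 2.837
endloop
endfacet
facet normal -0.809 -0.158 -0.566
outer loop
vertex -3.236 0.194 2.333
vertex -3.293 0.951 2.203
vertex -2.876 0.511 1.73
endloop
endfacet
facet normal 0.720 -0.690 0.067
outer loop
vertex -3.236 0.194 2.333
vertex -2.876 0.511 1.73
vertex -2.387 1.129 2.837
endloop
endfacet

endsolid
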